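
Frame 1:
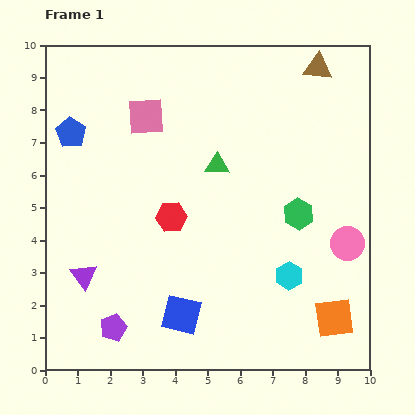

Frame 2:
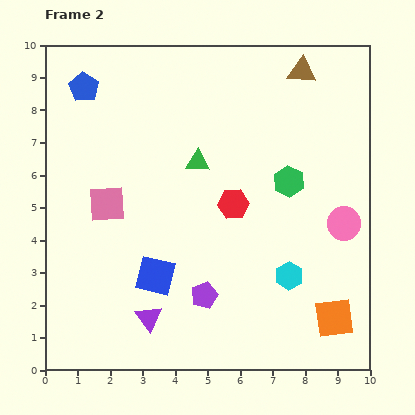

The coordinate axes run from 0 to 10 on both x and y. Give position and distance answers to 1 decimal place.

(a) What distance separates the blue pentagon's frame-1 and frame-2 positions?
1.5

The blue pentagon moved from (0.8, 7.3) to (1.2, 8.7), a distance of √(0.4² + 1.4²) ≈ 1.5.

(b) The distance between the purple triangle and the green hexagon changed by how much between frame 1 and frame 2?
-0.9

Distance in frame 1: 6.9. Distance in frame 2: 6.0.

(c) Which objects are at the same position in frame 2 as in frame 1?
the orange square, the cyan hexagon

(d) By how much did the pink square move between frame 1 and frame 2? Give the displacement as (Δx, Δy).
(-1.2, -2.7)

The pink square was at (3.1, 7.8) in frame 1 and (1.9, 5.1) in frame 2.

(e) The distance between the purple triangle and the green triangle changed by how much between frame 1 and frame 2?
-0.3

Distance in frame 1: 5.3. Distance in frame 2: 5.0.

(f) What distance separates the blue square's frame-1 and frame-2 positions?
1.4

The blue square moved from (4.2, 1.7) to (3.4, 2.9), a distance of √(0.8² + 1.2²) ≈ 1.4.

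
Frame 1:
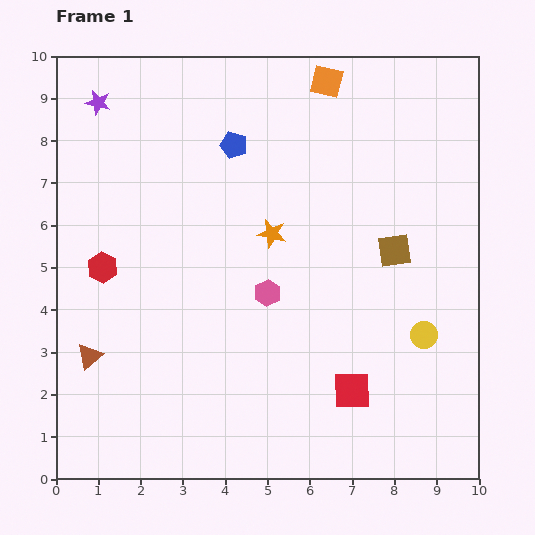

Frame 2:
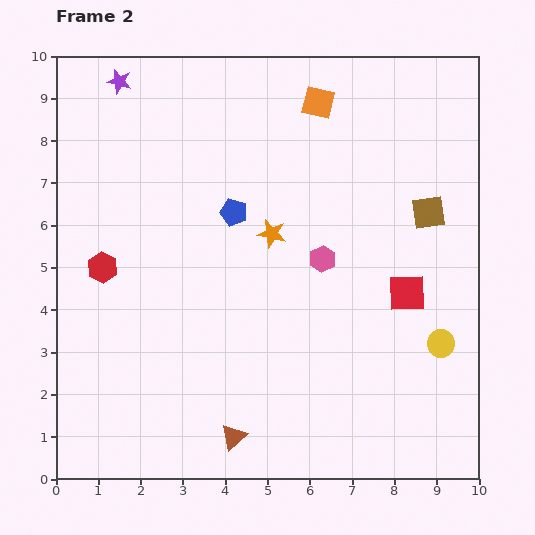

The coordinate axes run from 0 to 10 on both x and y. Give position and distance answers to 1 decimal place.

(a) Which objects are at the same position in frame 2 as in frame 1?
the orange star, the red hexagon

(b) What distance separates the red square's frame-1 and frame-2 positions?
2.6

The red square moved from (7.0, 2.1) to (8.3, 4.4), a distance of √(1.3² + 2.3²) ≈ 2.6.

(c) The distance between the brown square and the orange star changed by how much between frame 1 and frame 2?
+0.8

Distance in frame 1: 2.9. Distance in frame 2: 3.7.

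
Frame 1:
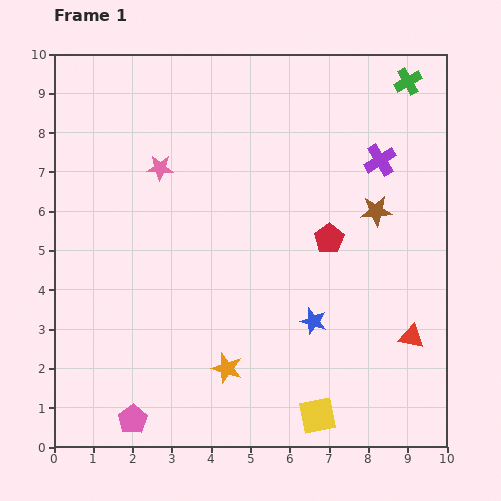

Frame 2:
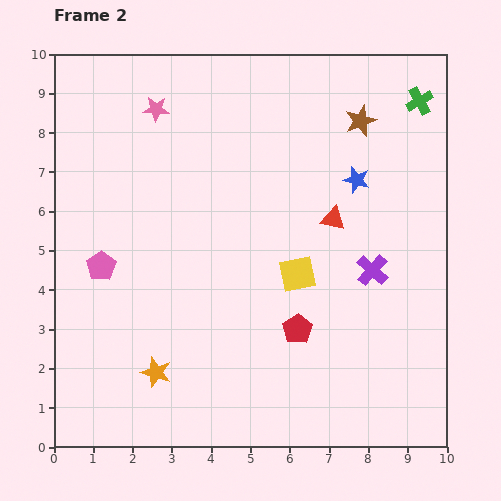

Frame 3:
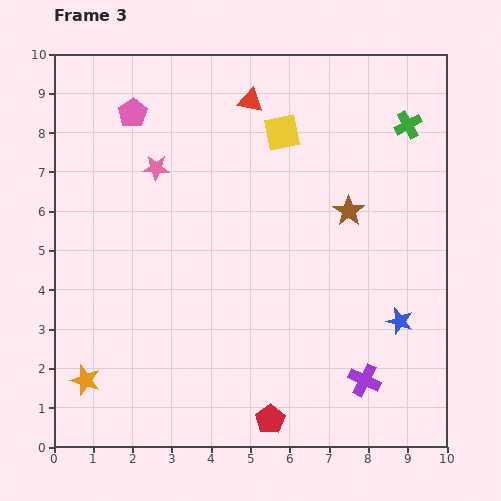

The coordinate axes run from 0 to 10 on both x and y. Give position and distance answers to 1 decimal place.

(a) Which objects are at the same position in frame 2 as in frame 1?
none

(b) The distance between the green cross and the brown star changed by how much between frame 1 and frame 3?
-0.7

Distance in frame 1: 3.4. Distance in frame 3: 2.7.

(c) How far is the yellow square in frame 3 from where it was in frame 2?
3.6

The yellow square moved from (6.2, 4.4) to (5.8, 8.0), a distance of √(0.4² + 3.6²) ≈ 3.6.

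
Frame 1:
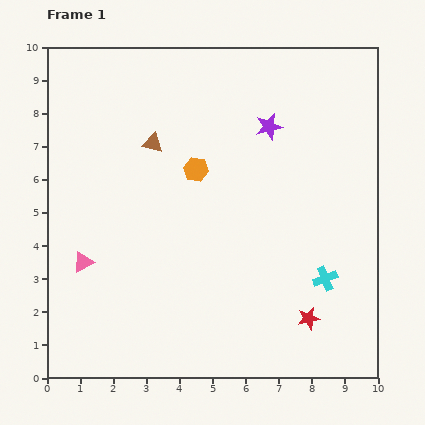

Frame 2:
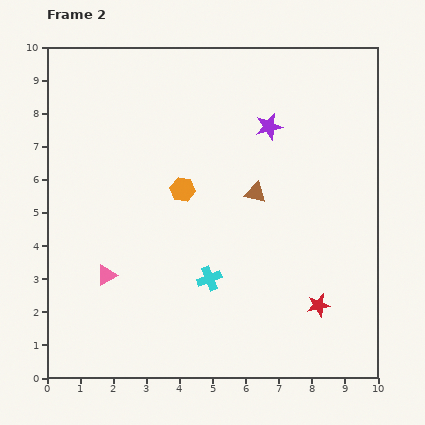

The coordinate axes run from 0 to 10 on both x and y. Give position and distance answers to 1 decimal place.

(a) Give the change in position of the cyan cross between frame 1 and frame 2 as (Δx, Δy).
(-3.5, 0.0)

The cyan cross was at (8.4, 3.0) in frame 1 and (4.9, 3.0) in frame 2.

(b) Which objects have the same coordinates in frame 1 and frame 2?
the purple star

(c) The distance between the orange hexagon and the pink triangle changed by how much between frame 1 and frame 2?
-0.9

Distance in frame 1: 4.4. Distance in frame 2: 3.5.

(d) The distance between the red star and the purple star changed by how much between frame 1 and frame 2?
-0.3

Distance in frame 1: 5.9. Distance in frame 2: 5.6.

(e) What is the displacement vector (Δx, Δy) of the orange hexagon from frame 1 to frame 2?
(-0.4, -0.6)

The orange hexagon was at (4.5, 6.3) in frame 1 and (4.1, 5.7) in frame 2.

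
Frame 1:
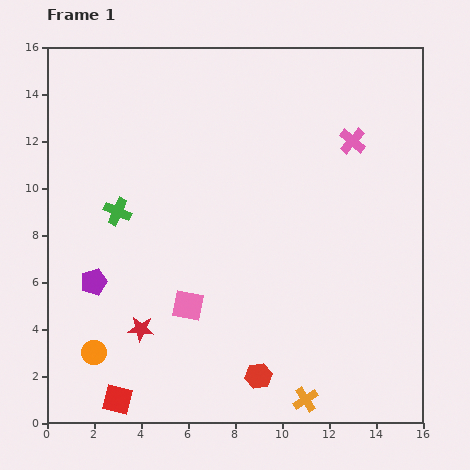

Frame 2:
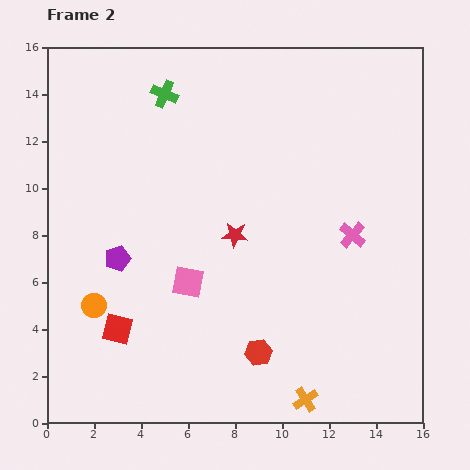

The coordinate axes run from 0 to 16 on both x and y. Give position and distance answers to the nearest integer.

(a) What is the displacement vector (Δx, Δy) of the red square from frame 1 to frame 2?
(0, 3)

The red square was at (3, 1) in frame 1 and (3, 4) in frame 2.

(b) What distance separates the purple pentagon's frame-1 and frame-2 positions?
1

The purple pentagon moved from (2, 6) to (3, 7), a distance of √(1² + 1²) ≈ 1.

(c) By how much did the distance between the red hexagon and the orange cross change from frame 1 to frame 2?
+1

Distance in frame 1: 2. Distance in frame 2: 3.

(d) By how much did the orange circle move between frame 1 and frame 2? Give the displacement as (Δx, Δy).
(0, 2)

The orange circle was at (2, 3) in frame 1 and (2, 5) in frame 2.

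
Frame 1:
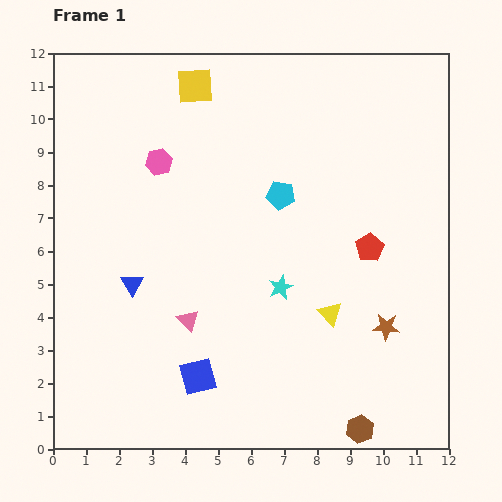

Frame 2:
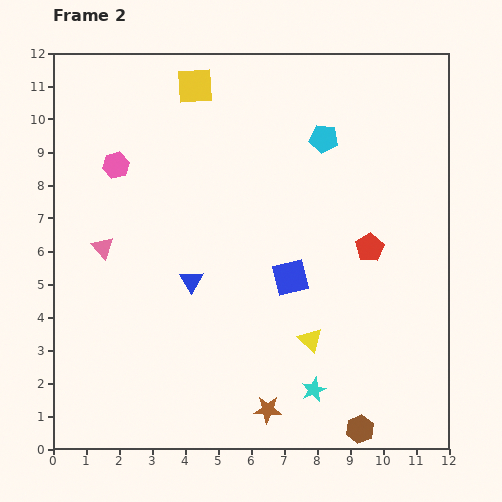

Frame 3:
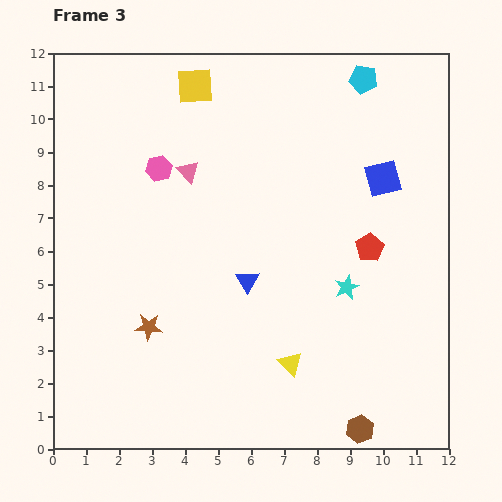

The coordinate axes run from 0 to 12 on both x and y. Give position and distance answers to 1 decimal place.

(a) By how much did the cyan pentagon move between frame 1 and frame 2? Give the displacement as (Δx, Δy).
(1.3, 1.7)

The cyan pentagon was at (6.9, 7.7) in frame 1 and (8.2, 9.4) in frame 2.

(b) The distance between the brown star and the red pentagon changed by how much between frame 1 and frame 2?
+3.3

Distance in frame 1: 2.5. Distance in frame 2: 5.8.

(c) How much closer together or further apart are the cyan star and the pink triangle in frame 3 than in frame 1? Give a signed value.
+2.9

Distance in frame 1: 3.0. Distance in frame 3: 5.9.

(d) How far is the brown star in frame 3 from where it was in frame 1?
7.2

The brown star moved from (10.1, 3.7) to (2.9, 3.7), a distance of √(7.2² + 0.0²) ≈ 7.2.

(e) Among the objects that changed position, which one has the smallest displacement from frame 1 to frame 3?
the pink hexagon

(moved 0.2)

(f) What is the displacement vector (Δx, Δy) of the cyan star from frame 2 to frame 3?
(1.0, 3.1)

The cyan star was at (7.9, 1.8) in frame 2 and (8.9, 4.9) in frame 3.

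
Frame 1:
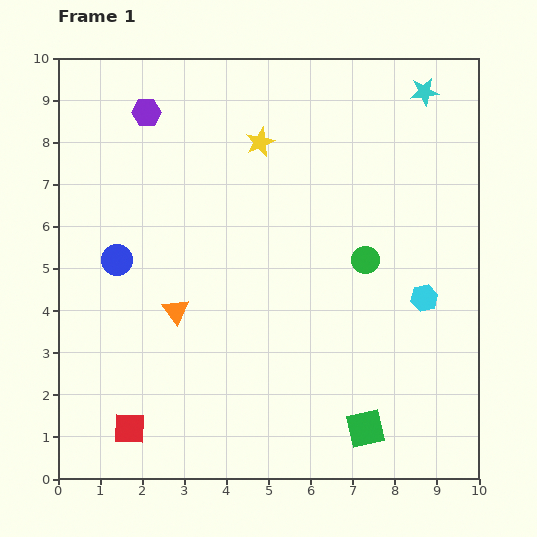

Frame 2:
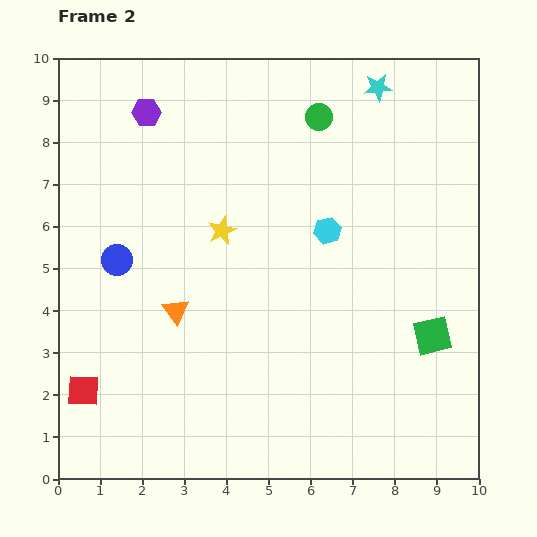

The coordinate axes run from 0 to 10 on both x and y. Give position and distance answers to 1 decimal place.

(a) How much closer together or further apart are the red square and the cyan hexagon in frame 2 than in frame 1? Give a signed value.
-0.8

Distance in frame 1: 7.7. Distance in frame 2: 6.9.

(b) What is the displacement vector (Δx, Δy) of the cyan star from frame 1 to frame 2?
(-1.1, 0.1)

The cyan star was at (8.7, 9.2) in frame 1 and (7.6, 9.3) in frame 2.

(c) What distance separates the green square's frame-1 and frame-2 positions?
2.7

The green square moved from (7.3, 1.2) to (8.9, 3.4), a distance of √(1.6² + 2.2²) ≈ 2.7.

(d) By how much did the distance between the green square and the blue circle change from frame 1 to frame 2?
+0.6

Distance in frame 1: 7.1. Distance in frame 2: 7.7.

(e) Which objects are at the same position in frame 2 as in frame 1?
the blue circle, the orange triangle, the purple hexagon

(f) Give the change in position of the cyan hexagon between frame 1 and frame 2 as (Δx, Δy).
(-2.3, 1.6)

The cyan hexagon was at (8.7, 4.3) in frame 1 and (6.4, 5.9) in frame 2.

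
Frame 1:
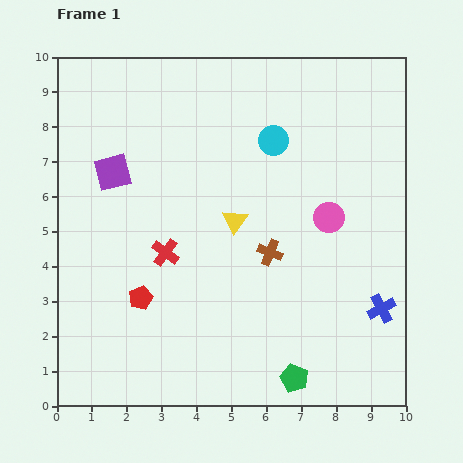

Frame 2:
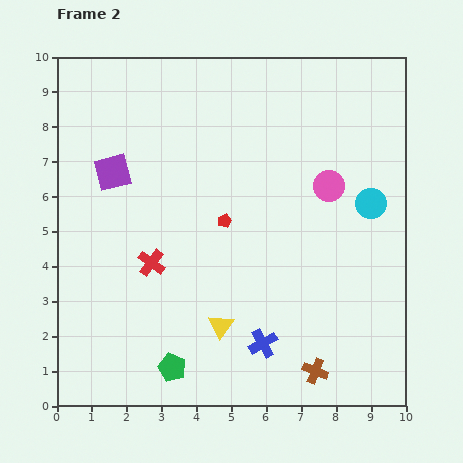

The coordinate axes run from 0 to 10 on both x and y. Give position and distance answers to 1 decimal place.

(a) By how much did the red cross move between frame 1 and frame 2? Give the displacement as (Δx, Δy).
(-0.4, -0.3)

The red cross was at (3.1, 4.4) in frame 1 and (2.7, 4.1) in frame 2.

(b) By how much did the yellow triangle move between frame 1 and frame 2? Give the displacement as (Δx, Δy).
(-0.4, -3.0)

The yellow triangle was at (5.1, 5.3) in frame 1 and (4.7, 2.3) in frame 2.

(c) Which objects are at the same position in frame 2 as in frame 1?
the purple square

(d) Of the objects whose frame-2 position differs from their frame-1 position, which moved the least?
the red cross

(moved 0.5)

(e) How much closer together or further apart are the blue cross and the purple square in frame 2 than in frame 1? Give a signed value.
-2.1

Distance in frame 1: 8.6. Distance in frame 2: 6.5.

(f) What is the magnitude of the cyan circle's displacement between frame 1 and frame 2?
3.3

The cyan circle moved from (6.2, 7.6) to (9.0, 5.8), a distance of √(2.8² + 1.8²) ≈ 3.3.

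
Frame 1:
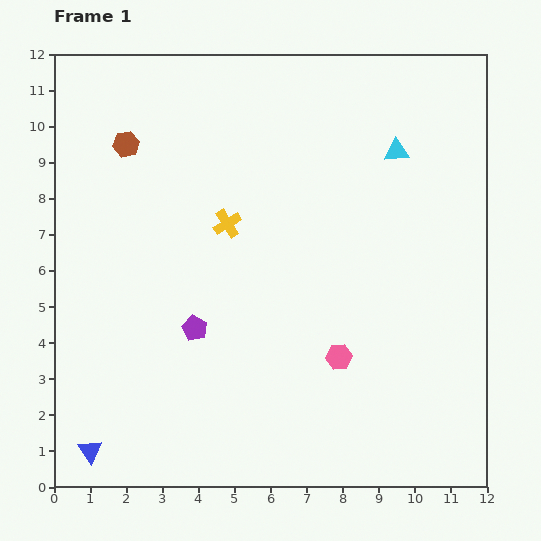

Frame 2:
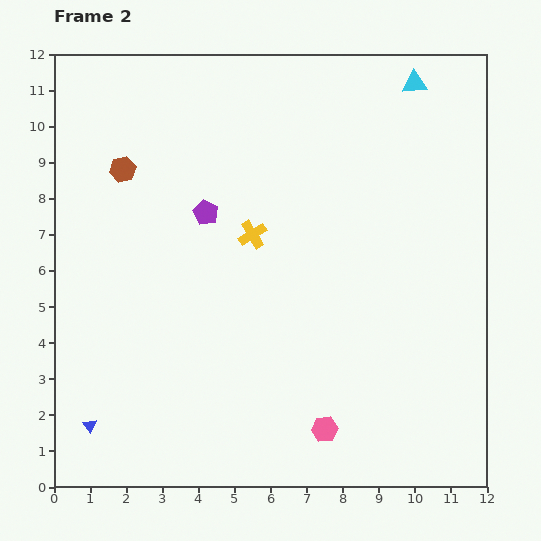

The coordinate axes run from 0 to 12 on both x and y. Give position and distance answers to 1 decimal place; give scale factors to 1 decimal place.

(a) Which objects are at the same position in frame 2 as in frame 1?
none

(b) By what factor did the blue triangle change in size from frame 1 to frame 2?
0.6×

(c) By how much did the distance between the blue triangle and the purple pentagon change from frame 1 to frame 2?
+2.2

Distance in frame 1: 4.5. Distance in frame 2: 6.7.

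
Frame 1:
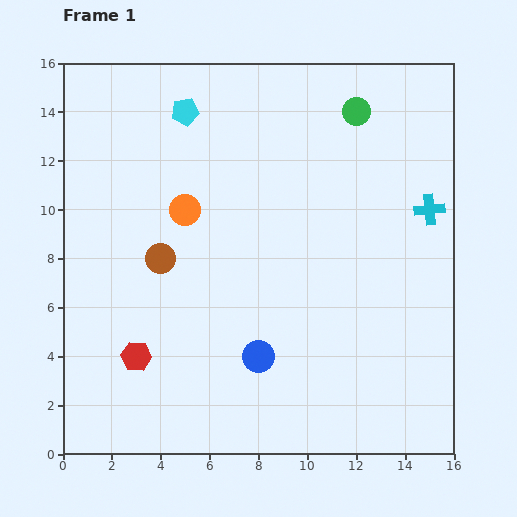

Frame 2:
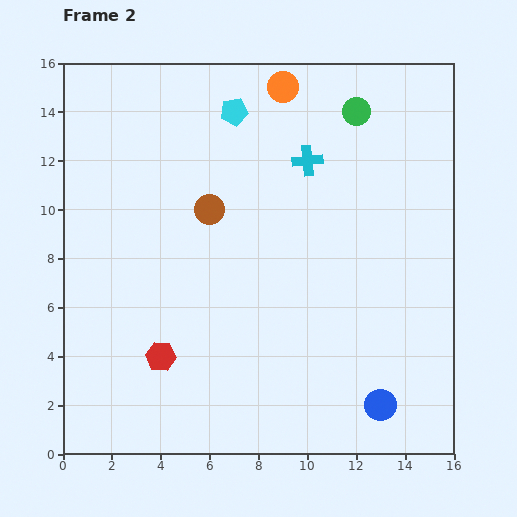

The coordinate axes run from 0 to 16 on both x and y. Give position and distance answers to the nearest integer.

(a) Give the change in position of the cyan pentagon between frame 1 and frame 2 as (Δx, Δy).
(2, 0)

The cyan pentagon was at (5, 14) in frame 1 and (7, 14) in frame 2.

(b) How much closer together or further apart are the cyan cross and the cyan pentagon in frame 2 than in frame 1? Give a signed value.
-7

Distance in frame 1: 11. Distance in frame 2: 4.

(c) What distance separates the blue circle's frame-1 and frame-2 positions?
5

The blue circle moved from (8, 4) to (13, 2), a distance of √(5² + 2²) ≈ 5.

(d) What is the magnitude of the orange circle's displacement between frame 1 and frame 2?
6

The orange circle moved from (5, 10) to (9, 15), a distance of √(4² + 5²) ≈ 6.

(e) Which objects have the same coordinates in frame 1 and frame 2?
the green circle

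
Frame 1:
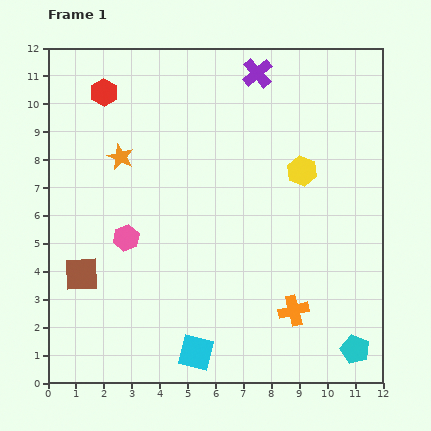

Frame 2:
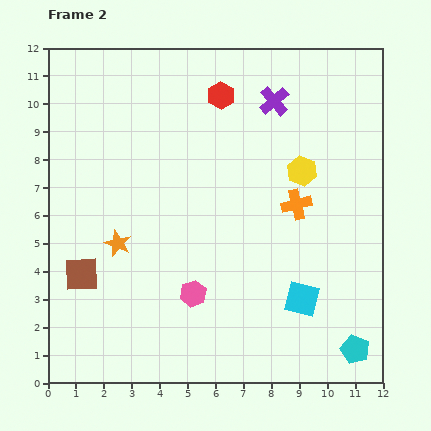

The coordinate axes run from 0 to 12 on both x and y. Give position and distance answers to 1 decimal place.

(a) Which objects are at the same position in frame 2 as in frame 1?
the cyan pentagon, the brown square, the yellow hexagon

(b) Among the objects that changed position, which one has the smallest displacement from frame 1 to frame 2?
the purple cross

(moved 1.2)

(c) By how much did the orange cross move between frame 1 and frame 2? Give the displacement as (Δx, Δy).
(0.1, 3.8)

The orange cross was at (8.8, 2.6) in frame 1 and (8.9, 6.4) in frame 2.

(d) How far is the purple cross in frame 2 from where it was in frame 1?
1.2

The purple cross moved from (7.5, 11.1) to (8.1, 10.1), a distance of √(0.6² + 1.0²) ≈ 1.2.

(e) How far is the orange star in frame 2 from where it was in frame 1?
3.1

The orange star moved from (2.6, 8.1) to (2.5, 5.0), a distance of √(0.1² + 3.1²) ≈ 3.1.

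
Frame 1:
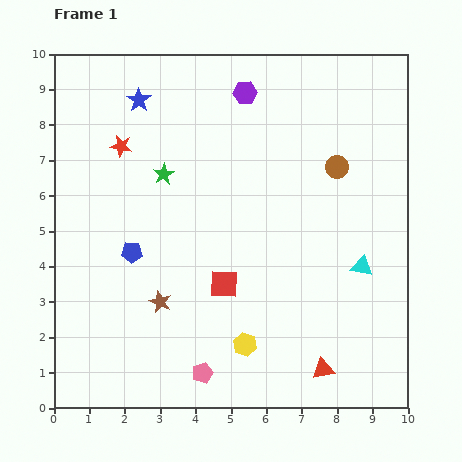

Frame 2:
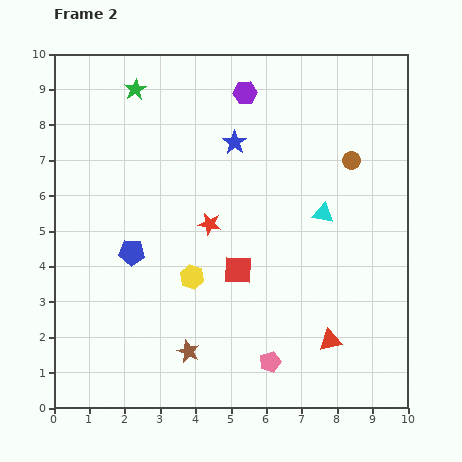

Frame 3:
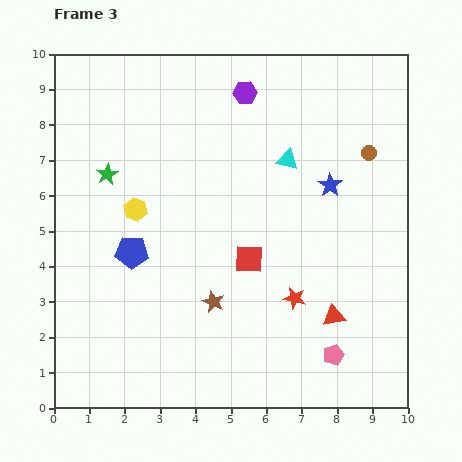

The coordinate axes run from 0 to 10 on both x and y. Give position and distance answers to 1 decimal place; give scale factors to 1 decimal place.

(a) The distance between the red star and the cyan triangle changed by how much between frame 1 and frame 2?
-4.4

Distance in frame 1: 7.6. Distance in frame 2: 3.2.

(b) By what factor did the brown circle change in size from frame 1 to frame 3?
0.6×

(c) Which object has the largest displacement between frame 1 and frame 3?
the red star

(moved 6.5; next 5.9)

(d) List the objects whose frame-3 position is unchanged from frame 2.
the purple hexagon, the blue pentagon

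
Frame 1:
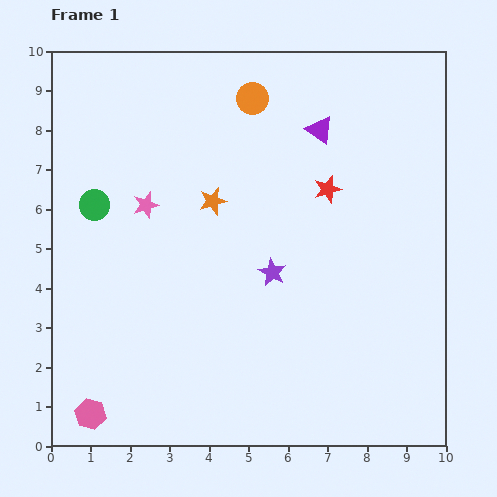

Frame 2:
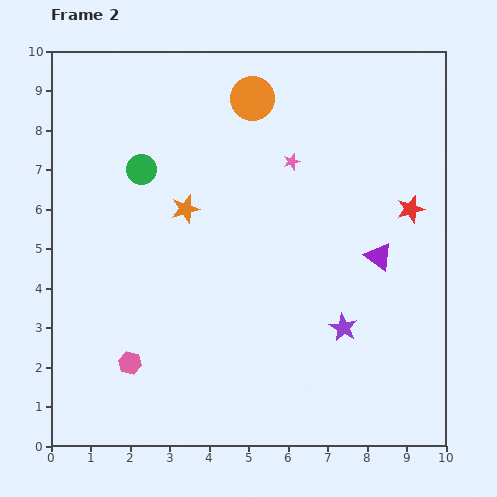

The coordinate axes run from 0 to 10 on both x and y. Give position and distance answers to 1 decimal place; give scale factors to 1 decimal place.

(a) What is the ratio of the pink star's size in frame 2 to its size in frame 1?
0.6×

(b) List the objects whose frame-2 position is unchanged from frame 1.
the orange circle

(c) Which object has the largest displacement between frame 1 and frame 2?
the pink star

(moved 3.9; next 3.5)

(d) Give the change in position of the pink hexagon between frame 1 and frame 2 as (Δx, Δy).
(1.0, 1.3)

The pink hexagon was at (1.0, 0.8) in frame 1 and (2.0, 2.1) in frame 2.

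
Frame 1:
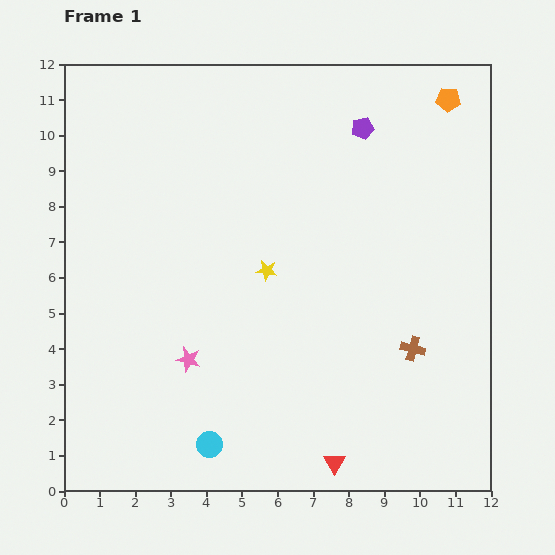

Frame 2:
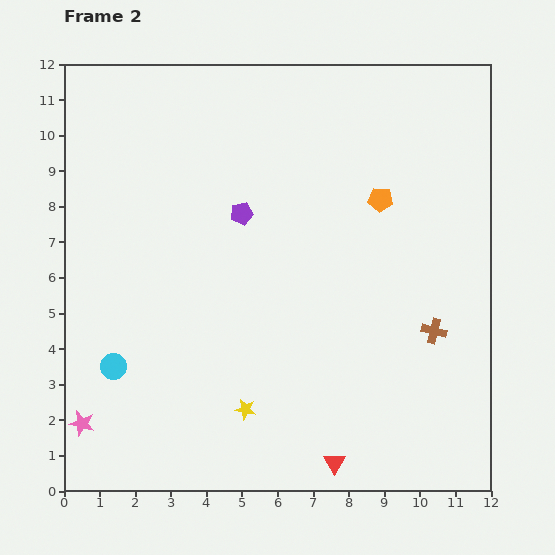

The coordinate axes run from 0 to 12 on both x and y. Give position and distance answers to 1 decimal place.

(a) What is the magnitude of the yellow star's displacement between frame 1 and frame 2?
3.9

The yellow star moved from (5.7, 6.2) to (5.1, 2.3), a distance of √(0.6² + 3.9²) ≈ 3.9.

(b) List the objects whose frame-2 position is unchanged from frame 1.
the red triangle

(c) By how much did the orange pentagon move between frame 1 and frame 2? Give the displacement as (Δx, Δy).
(-1.9, -2.8)

The orange pentagon was at (10.8, 11.0) in frame 1 and (8.9, 8.2) in frame 2.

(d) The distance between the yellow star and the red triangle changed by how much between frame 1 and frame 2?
-2.8

Distance in frame 1: 5.7. Distance in frame 2: 2.9.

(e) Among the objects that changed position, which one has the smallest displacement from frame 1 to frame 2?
the brown cross

(moved 0.8)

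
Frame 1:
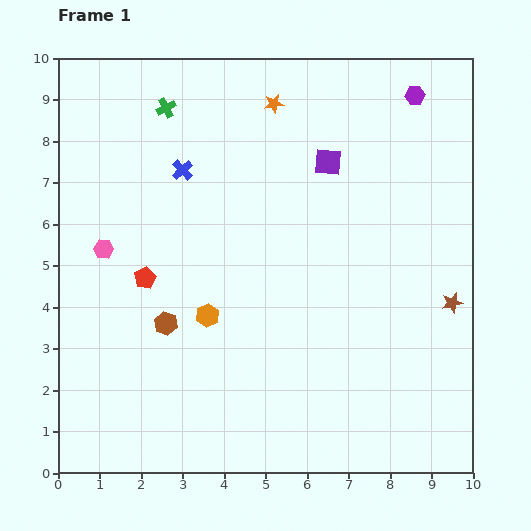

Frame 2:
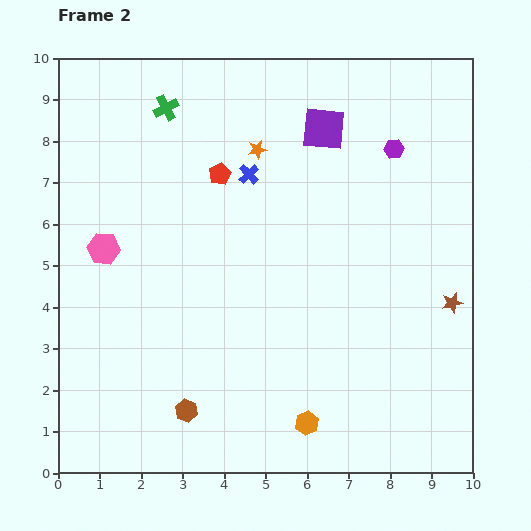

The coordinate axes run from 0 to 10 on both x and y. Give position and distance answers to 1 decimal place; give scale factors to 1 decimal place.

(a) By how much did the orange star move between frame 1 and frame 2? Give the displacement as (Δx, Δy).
(-0.4, -1.1)

The orange star was at (5.2, 8.9) in frame 1 and (4.8, 7.8) in frame 2.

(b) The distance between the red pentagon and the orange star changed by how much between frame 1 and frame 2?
-4.1

Distance in frame 1: 5.2. Distance in frame 2: 1.1.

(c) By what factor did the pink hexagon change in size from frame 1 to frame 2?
1.6×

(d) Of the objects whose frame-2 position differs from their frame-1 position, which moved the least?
the purple square

(moved 0.8)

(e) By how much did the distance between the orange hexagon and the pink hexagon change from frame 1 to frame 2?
+3.5

Distance in frame 1: 3.0. Distance in frame 2: 6.5.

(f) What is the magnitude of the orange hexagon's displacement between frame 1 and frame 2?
3.5

The orange hexagon moved from (3.6, 3.8) to (6.0, 1.2), a distance of √(2.4² + 2.6²) ≈ 3.5.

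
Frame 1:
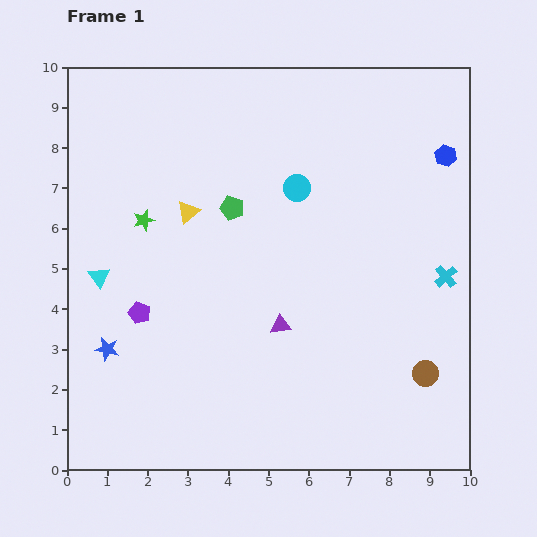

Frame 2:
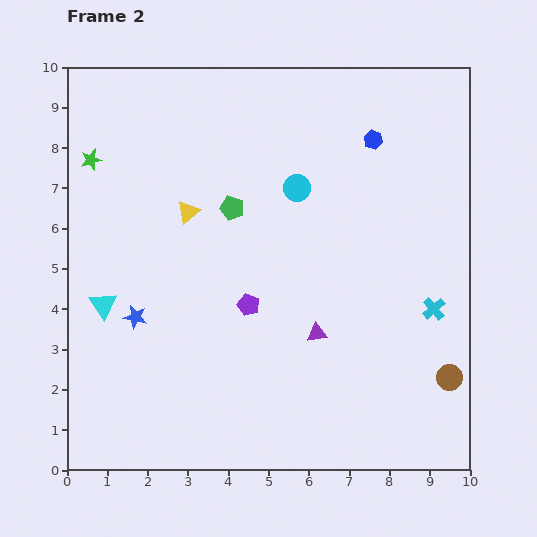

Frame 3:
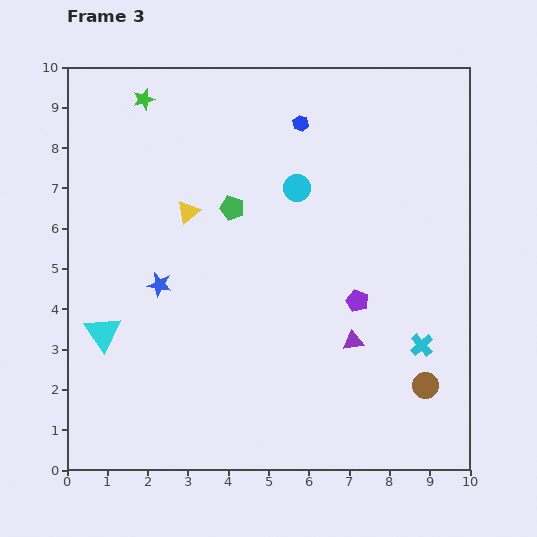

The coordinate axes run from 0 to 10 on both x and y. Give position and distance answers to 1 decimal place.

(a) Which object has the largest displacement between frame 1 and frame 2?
the purple pentagon

(moved 2.7; next 2.0)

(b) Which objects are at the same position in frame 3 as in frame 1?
the green pentagon, the cyan circle, the yellow triangle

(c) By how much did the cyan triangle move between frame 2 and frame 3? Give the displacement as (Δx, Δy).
(0.0, -0.7)

The cyan triangle was at (0.9, 4.1) in frame 2 and (0.9, 3.4) in frame 3.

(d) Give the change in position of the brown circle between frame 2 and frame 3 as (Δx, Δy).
(-0.6, -0.2)

The brown circle was at (9.5, 2.3) in frame 2 and (8.9, 2.1) in frame 3.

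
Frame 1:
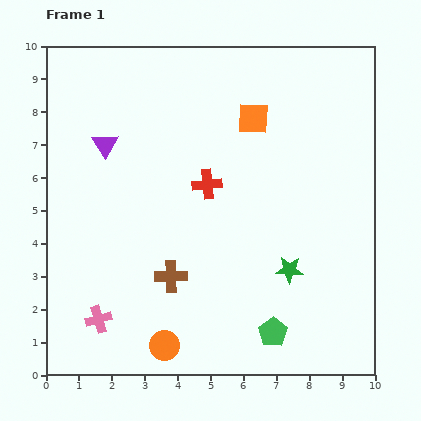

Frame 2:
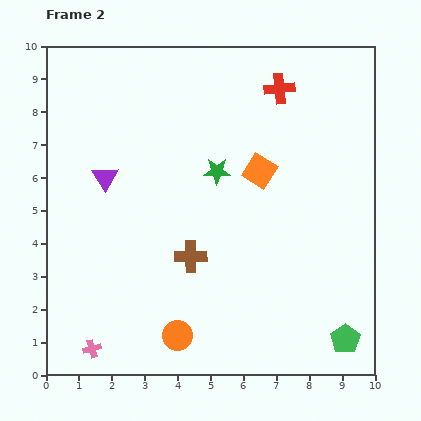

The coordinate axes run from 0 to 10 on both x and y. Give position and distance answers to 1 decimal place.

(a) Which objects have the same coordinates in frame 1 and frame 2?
none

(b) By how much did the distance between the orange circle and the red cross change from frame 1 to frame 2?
+3.0

Distance in frame 1: 5.1. Distance in frame 2: 8.1.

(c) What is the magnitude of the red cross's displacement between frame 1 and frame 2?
3.6

The red cross moved from (4.9, 5.8) to (7.1, 8.7), a distance of √(2.2² + 2.9²) ≈ 3.6.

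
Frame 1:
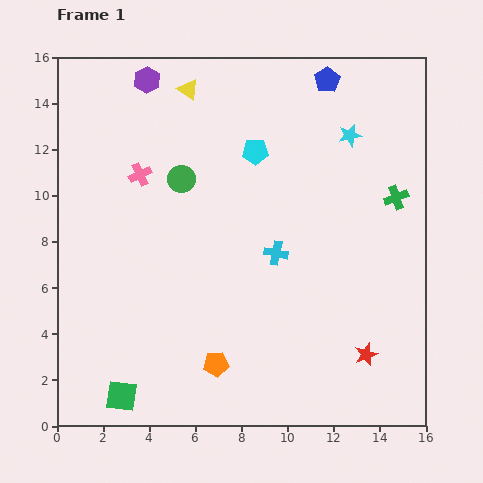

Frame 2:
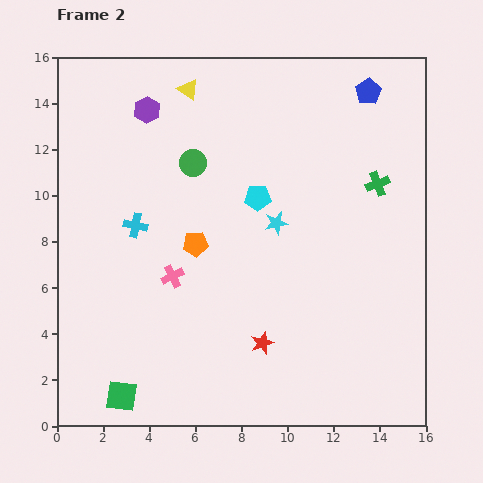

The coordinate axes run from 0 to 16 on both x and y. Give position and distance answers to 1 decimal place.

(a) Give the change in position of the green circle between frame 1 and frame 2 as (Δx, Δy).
(0.5, 0.7)

The green circle was at (5.4, 10.7) in frame 1 and (5.9, 11.4) in frame 2.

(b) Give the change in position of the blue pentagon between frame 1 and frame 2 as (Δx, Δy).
(1.8, -0.5)

The blue pentagon was at (11.7, 15.0) in frame 1 and (13.5, 14.5) in frame 2.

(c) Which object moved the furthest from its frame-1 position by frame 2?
the cyan cross

(moved 6.2; next 5.3)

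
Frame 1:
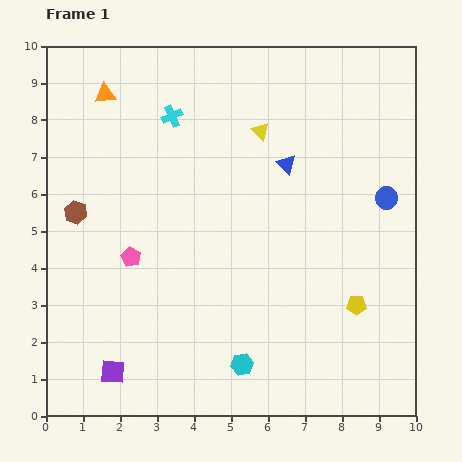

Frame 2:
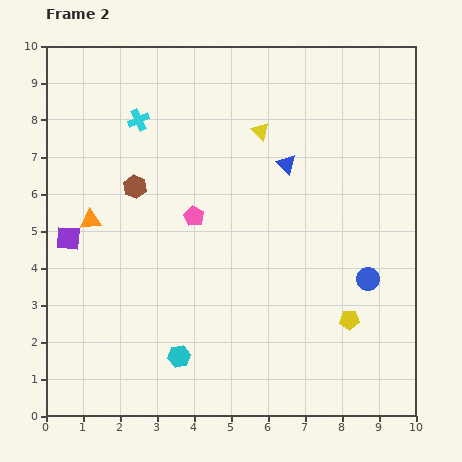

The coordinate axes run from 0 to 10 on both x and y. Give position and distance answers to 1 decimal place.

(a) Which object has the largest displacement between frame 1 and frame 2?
the purple square

(moved 3.8; next 3.4)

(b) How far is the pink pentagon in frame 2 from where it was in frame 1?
2.0

The pink pentagon moved from (2.3, 4.3) to (4.0, 5.4), a distance of √(1.7² + 1.1²) ≈ 2.0.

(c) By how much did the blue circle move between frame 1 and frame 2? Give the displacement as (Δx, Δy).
(-0.5, -2.2)

The blue circle was at (9.2, 5.9) in frame 1 and (8.7, 3.7) in frame 2.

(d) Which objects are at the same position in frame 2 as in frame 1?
the yellow triangle, the blue triangle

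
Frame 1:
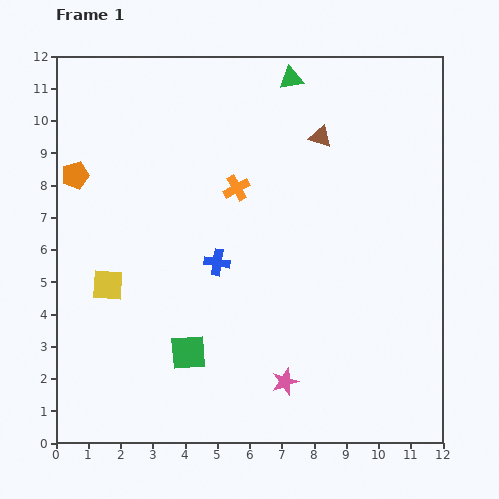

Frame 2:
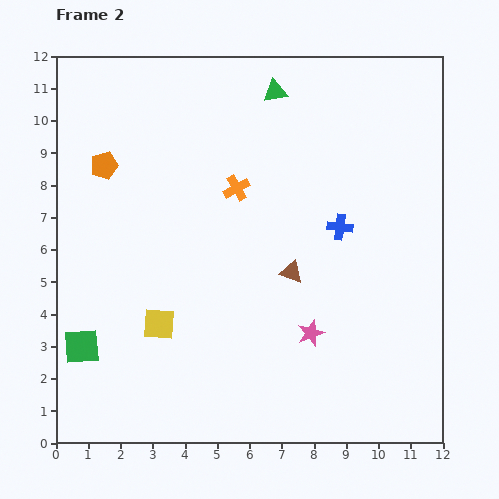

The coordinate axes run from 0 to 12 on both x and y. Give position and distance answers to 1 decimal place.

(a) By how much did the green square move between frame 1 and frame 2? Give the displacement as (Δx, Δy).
(-3.3, 0.2)

The green square was at (4.1, 2.8) in frame 1 and (0.8, 3.0) in frame 2.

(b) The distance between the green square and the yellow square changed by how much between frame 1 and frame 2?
-0.8

Distance in frame 1: 3.3. Distance in frame 2: 2.5.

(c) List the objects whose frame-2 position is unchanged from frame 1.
the orange cross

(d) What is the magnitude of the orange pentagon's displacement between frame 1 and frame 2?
0.9

The orange pentagon moved from (0.6, 8.3) to (1.5, 8.6), a distance of √(0.9² + 0.3²) ≈ 0.9.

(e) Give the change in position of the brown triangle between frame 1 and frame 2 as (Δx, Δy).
(-0.9, -4.2)

The brown triangle was at (8.2, 9.5) in frame 1 and (7.3, 5.3) in frame 2.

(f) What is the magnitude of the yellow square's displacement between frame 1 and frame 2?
2.0

The yellow square moved from (1.6, 4.9) to (3.2, 3.7), a distance of √(1.6² + 1.2²) ≈ 2.0.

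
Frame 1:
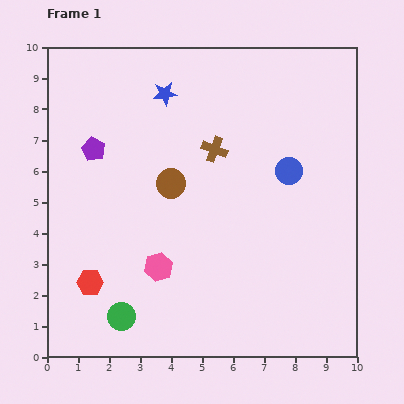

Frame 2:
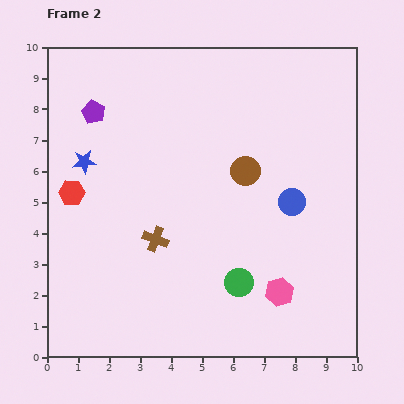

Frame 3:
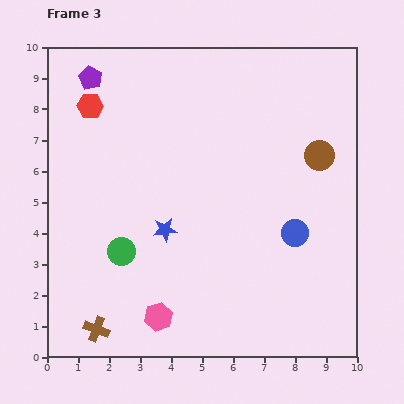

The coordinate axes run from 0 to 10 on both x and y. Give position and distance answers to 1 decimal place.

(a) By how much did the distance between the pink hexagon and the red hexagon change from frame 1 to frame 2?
+5.1

Distance in frame 1: 2.3. Distance in frame 2: 7.4.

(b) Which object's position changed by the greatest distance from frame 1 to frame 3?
the brown cross

(moved 6.9; next 5.7)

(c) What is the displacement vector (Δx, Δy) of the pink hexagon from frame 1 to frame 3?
(0.0, -1.6)

The pink hexagon was at (3.6, 2.9) in frame 1 and (3.6, 1.3) in frame 3.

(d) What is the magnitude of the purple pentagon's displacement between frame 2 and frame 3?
1.1

The purple pentagon moved from (1.5, 7.9) to (1.4, 9.0), a distance of √(0.1² + 1.1²) ≈ 1.1.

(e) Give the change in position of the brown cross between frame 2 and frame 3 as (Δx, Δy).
(-1.9, -2.9)

The brown cross was at (3.5, 3.8) in frame 2 and (1.6, 0.9) in frame 3.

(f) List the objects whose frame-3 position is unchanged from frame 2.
none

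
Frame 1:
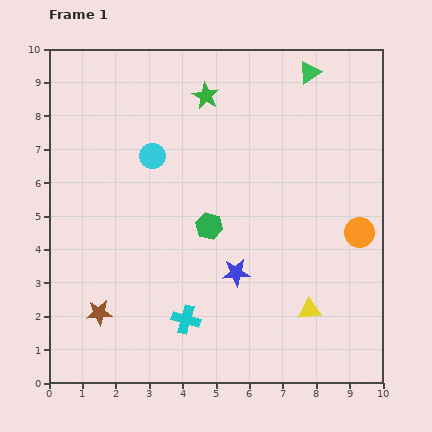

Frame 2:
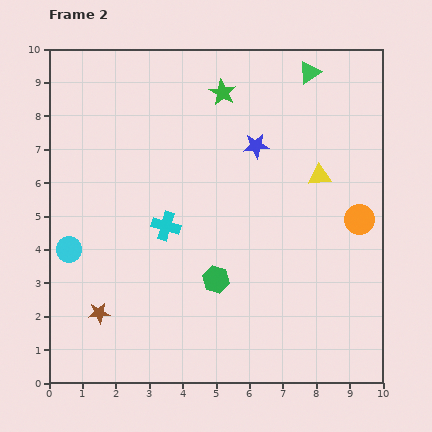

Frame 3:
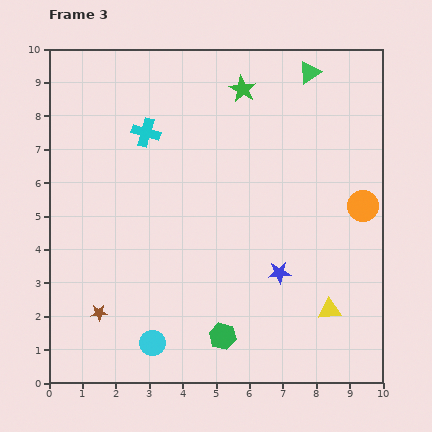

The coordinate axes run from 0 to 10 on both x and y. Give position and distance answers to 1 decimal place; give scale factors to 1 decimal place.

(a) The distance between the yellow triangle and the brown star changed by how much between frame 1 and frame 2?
+1.5

Distance in frame 1: 6.3. Distance in frame 2: 7.8.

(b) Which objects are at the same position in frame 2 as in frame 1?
the brown star, the green triangle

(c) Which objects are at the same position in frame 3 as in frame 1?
the brown star, the green triangle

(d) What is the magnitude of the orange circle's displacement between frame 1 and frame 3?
0.8

The orange circle moved from (9.3, 4.5) to (9.4, 5.3), a distance of √(0.1² + 0.8²) ≈ 0.8.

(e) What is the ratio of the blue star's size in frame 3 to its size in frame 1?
0.8×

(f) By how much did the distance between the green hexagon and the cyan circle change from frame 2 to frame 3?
-2.4

Distance in frame 2: 4.5. Distance in frame 3: 2.1.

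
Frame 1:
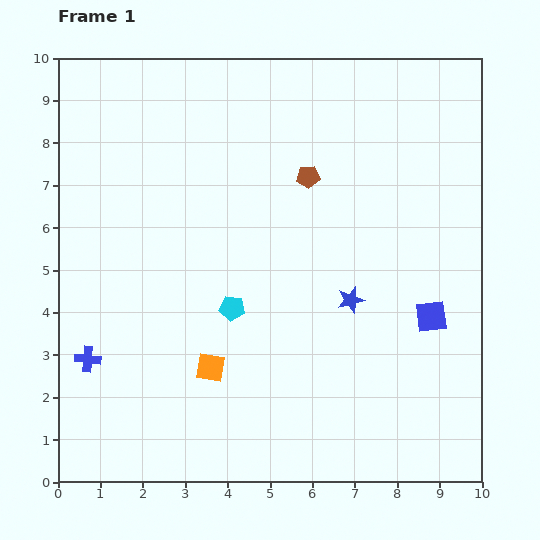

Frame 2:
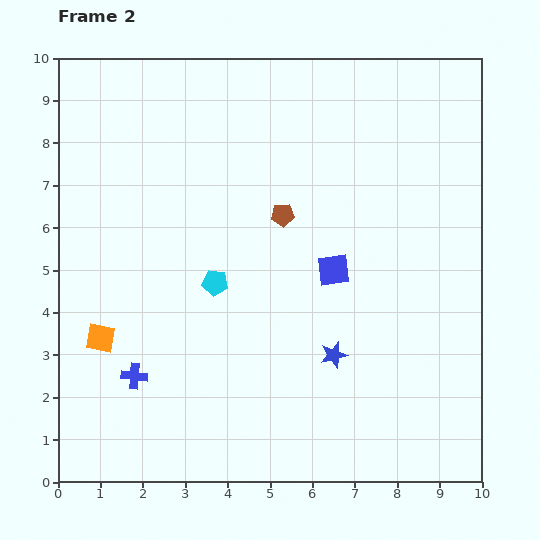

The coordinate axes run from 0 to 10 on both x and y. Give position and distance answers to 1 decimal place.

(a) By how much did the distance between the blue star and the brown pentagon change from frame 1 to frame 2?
+0.4

Distance in frame 1: 3.1. Distance in frame 2: 3.5.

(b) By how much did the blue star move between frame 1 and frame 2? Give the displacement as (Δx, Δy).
(-0.4, -1.3)

The blue star was at (6.9, 4.3) in frame 1 and (6.5, 3.0) in frame 2.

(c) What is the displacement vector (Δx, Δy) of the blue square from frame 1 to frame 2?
(-2.3, 1.1)

The blue square was at (8.8, 3.9) in frame 1 and (6.5, 5.0) in frame 2.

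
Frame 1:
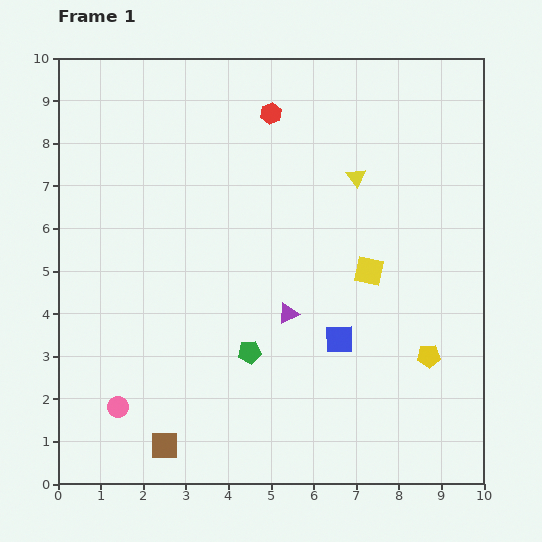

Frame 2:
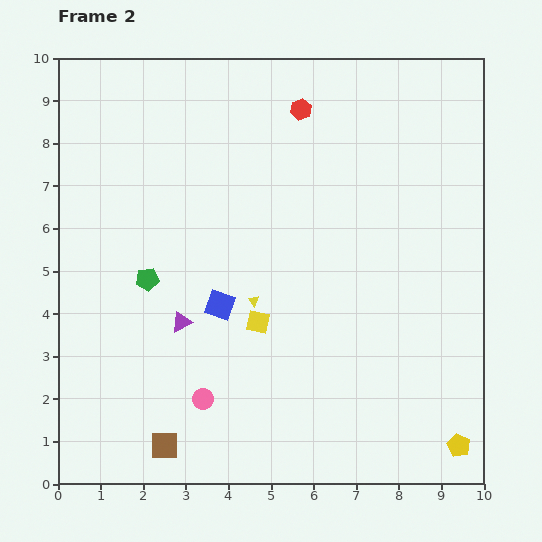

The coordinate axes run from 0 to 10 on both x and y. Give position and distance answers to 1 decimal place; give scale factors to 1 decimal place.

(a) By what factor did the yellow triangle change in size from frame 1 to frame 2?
0.6×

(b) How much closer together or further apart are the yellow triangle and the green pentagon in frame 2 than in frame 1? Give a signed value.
-2.3

Distance in frame 1: 4.8. Distance in frame 2: 2.5.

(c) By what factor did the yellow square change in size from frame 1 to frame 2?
0.8×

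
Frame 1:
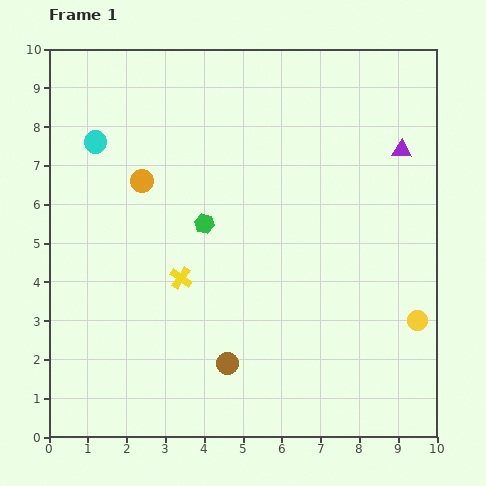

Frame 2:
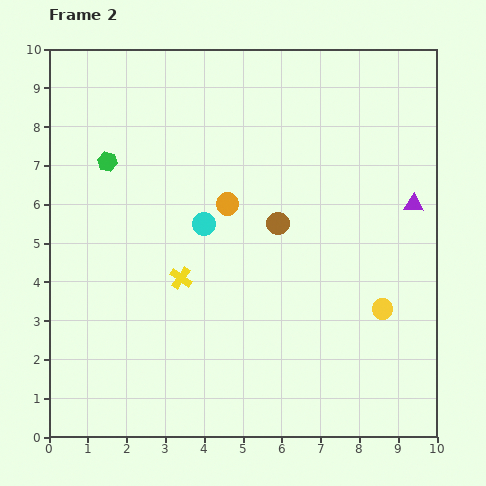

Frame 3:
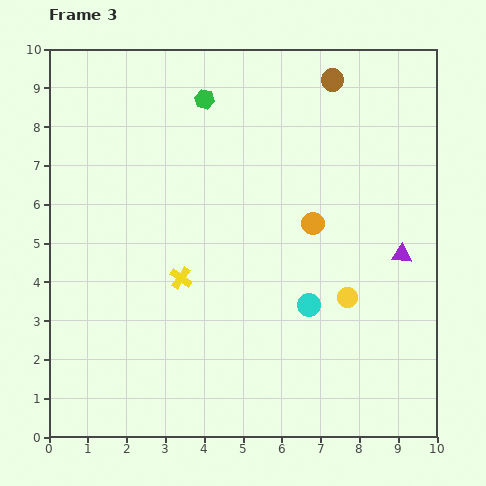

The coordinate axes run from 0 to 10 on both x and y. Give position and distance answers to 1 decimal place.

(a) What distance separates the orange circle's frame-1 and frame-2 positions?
2.3

The orange circle moved from (2.4, 6.6) to (4.6, 6.0), a distance of √(2.2² + 0.6²) ≈ 2.3.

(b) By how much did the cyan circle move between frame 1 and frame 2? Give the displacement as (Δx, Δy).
(2.8, -2.1)

The cyan circle was at (1.2, 7.6) in frame 1 and (4.0, 5.5) in frame 2.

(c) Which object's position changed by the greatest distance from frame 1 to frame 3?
the brown circle

(moved 7.8; next 6.9)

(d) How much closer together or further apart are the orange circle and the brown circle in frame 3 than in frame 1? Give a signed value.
-1.5

Distance in frame 1: 5.2. Distance in frame 3: 3.7.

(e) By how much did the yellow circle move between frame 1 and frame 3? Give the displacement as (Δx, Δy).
(-1.8, 0.6)

The yellow circle was at (9.5, 3.0) in frame 1 and (7.7, 3.6) in frame 3.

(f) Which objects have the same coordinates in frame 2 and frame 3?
the yellow cross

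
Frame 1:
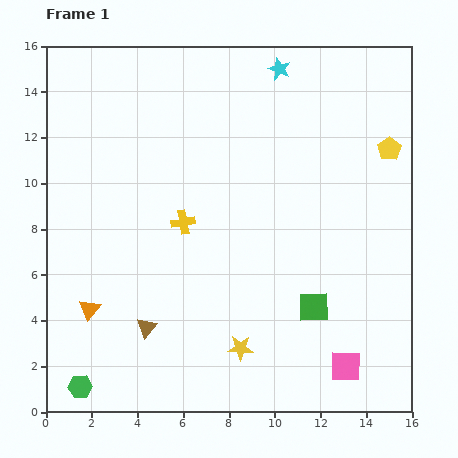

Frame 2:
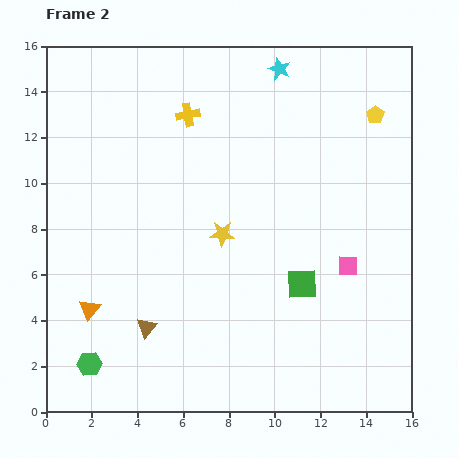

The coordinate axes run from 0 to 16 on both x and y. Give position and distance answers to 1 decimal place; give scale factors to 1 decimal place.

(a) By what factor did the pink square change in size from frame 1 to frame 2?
0.6×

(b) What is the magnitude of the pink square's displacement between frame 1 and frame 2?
4.4

The pink square moved from (13.1, 2.0) to (13.2, 6.4), a distance of √(0.1² + 4.4²) ≈ 4.4.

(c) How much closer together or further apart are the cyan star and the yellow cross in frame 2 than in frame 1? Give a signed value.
-3.4

Distance in frame 1: 7.9. Distance in frame 2: 4.5.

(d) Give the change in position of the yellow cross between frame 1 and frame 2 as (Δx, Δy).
(0.2, 4.7)

The yellow cross was at (6.0, 8.3) in frame 1 and (6.2, 13.0) in frame 2.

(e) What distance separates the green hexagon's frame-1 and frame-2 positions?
1.1

The green hexagon moved from (1.5, 1.1) to (1.9, 2.1), a distance of √(0.4² + 1.0²) ≈ 1.1.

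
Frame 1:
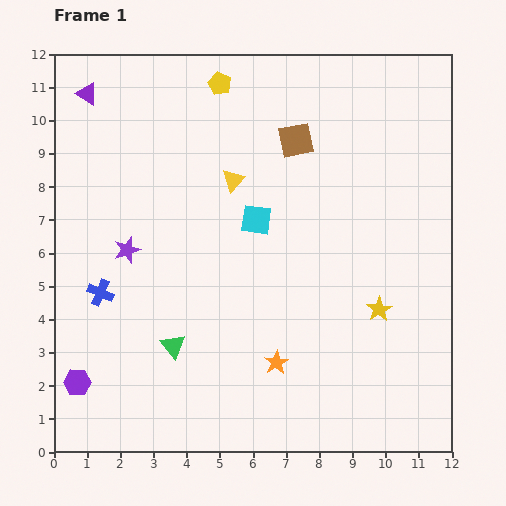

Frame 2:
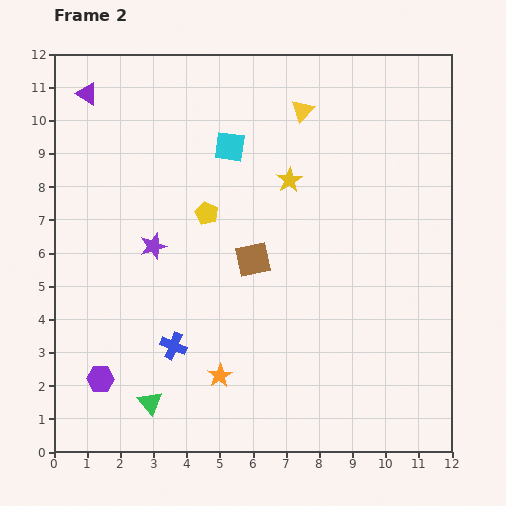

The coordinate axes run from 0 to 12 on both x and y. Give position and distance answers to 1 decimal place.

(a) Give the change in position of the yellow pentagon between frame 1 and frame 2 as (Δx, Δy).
(-0.4, -3.9)

The yellow pentagon was at (5.0, 11.1) in frame 1 and (4.6, 7.2) in frame 2.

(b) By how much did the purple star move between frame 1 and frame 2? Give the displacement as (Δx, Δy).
(0.8, 0.1)

The purple star was at (2.2, 6.1) in frame 1 and (3.0, 6.2) in frame 2.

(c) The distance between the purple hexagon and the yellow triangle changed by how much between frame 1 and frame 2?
+2.4

Distance in frame 1: 7.7. Distance in frame 2: 10.1.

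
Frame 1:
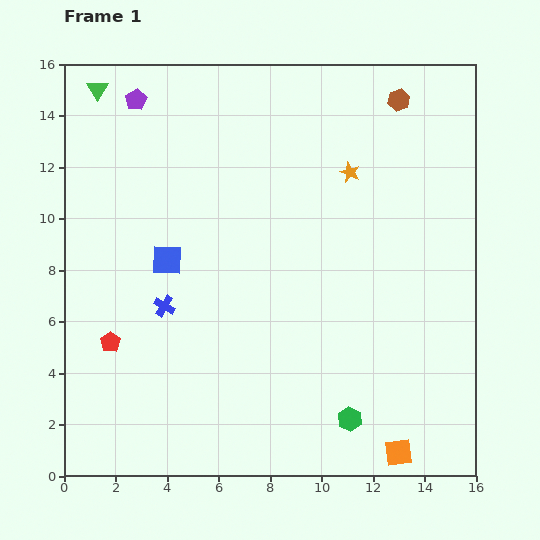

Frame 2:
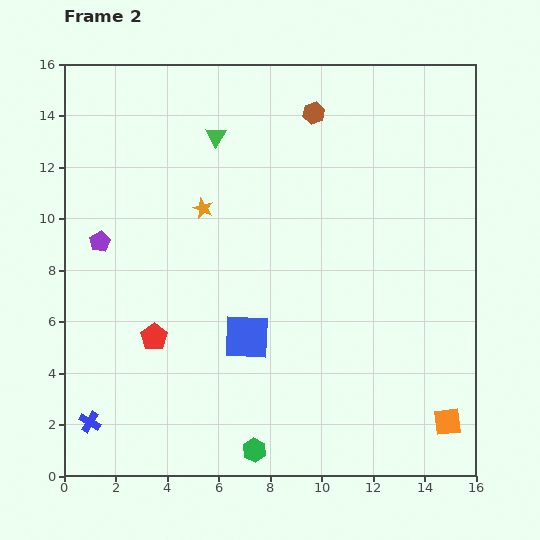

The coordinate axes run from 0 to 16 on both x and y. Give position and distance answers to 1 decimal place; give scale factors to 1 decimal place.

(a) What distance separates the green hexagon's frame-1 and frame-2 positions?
3.9

The green hexagon moved from (11.1, 2.2) to (7.4, 1.0), a distance of √(3.7² + 1.2²) ≈ 3.9.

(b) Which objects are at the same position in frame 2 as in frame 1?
none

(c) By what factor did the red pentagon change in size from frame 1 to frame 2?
1.3×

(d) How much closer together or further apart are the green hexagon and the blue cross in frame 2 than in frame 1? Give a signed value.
-1.9

Distance in frame 1: 8.4. Distance in frame 2: 6.5.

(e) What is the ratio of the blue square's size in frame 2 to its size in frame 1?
1.5×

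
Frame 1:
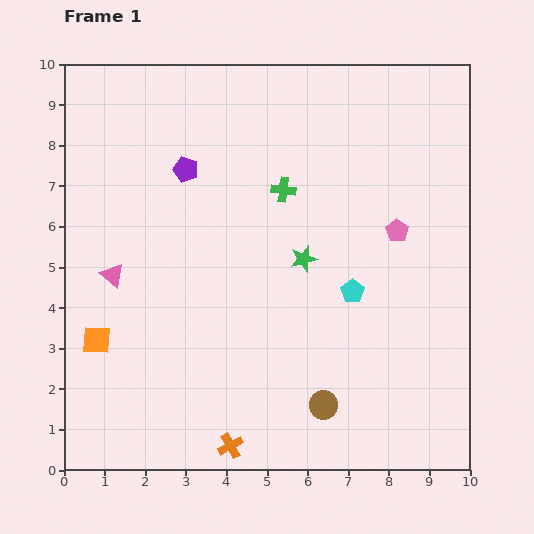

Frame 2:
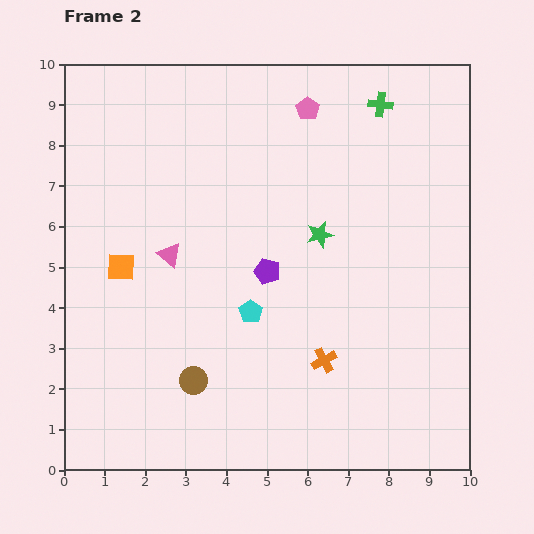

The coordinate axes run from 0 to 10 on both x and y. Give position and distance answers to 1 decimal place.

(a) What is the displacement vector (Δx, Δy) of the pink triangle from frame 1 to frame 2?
(1.4, 0.5)

The pink triangle was at (1.2, 4.8) in frame 1 and (2.6, 5.3) in frame 2.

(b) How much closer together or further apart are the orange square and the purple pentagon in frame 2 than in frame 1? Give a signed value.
-1.1

Distance in frame 1: 4.7. Distance in frame 2: 3.6.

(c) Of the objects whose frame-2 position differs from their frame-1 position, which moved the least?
the green star

(moved 0.7)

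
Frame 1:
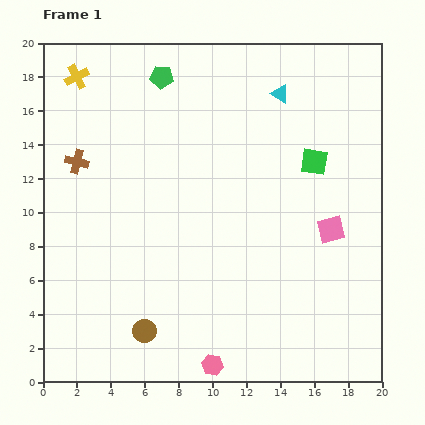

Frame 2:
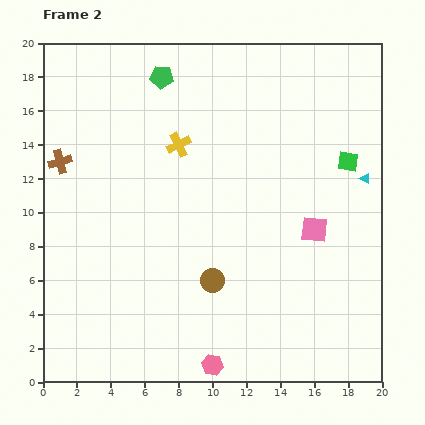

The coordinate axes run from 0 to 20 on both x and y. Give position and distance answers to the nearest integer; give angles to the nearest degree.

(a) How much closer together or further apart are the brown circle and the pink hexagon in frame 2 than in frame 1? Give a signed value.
+1

Distance in frame 1: 4. Distance in frame 2: 5.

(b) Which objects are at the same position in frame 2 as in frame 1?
the green pentagon, the pink hexagon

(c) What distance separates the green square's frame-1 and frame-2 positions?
2

The green square moved from (16, 13) to (18, 13), a distance of √(2² + 0²) ≈ 2.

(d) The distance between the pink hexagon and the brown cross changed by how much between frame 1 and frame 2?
+1

Distance in frame 1: 14. Distance in frame 2: 15.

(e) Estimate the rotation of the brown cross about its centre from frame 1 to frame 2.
29° counter-clockwise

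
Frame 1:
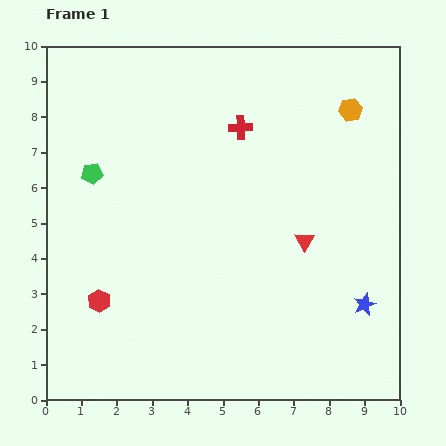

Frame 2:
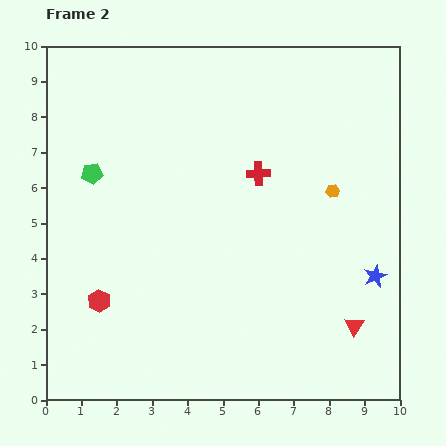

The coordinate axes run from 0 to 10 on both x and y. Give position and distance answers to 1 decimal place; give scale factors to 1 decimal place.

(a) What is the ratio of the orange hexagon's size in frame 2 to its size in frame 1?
0.6×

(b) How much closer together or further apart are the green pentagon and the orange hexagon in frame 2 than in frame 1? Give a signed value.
-0.7

Distance in frame 1: 7.5. Distance in frame 2: 6.8.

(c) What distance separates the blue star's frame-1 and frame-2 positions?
0.9

The blue star moved from (9.0, 2.7) to (9.3, 3.5), a distance of √(0.3² + 0.8²) ≈ 0.9.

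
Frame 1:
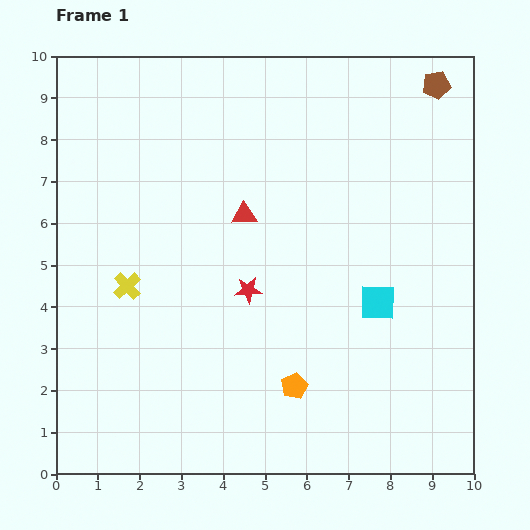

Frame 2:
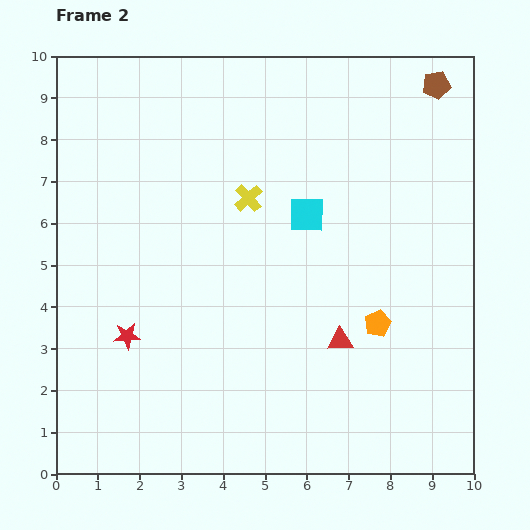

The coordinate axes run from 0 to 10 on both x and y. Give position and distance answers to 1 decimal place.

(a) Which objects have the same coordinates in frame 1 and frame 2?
the brown pentagon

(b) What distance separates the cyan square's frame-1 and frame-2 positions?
2.7

The cyan square moved from (7.7, 4.1) to (6.0, 6.2), a distance of √(1.7² + 2.1²) ≈ 2.7.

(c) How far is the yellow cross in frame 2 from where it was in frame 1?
3.6

The yellow cross moved from (1.7, 4.5) to (4.6, 6.6), a distance of √(2.9² + 2.1²) ≈ 3.6.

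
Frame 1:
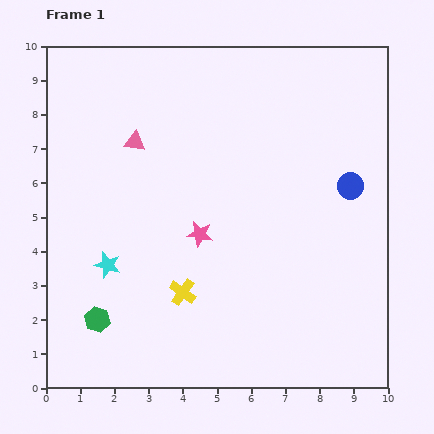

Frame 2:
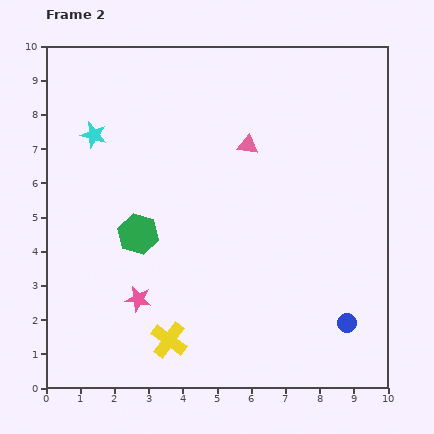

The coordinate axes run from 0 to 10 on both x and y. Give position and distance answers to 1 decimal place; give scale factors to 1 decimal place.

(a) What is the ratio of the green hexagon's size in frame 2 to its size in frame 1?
1.6×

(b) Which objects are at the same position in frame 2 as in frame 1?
none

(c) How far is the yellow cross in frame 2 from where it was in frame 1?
1.5

The yellow cross moved from (4.0, 2.8) to (3.6, 1.4), a distance of √(0.4² + 1.4²) ≈ 1.5.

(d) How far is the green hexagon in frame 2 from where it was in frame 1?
2.8

The green hexagon moved from (1.5, 2.0) to (2.7, 4.5), a distance of √(1.2² + 2.5²) ≈ 2.8.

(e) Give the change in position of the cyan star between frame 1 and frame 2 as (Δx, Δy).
(-0.4, 3.8)

The cyan star was at (1.8, 3.6) in frame 1 and (1.4, 7.4) in frame 2.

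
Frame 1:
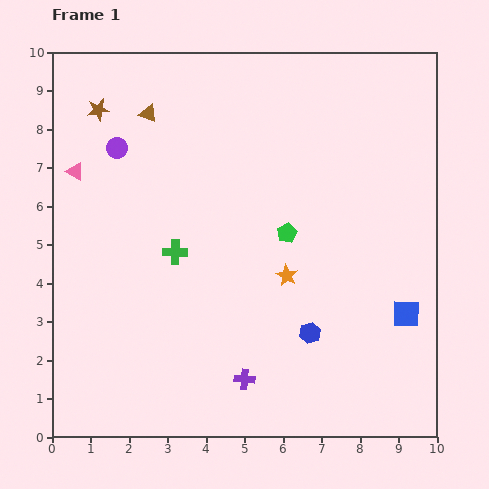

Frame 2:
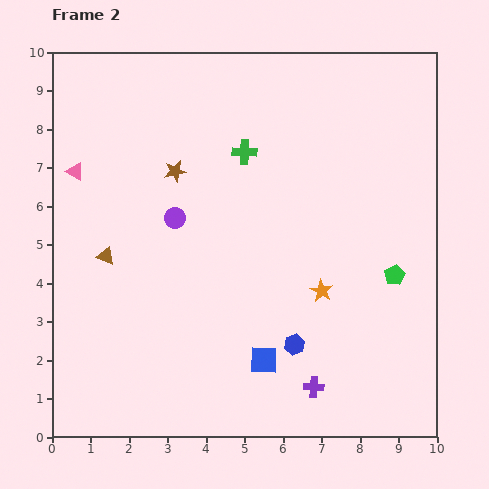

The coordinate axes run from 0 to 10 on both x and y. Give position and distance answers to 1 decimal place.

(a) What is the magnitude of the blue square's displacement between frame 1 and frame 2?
3.9

The blue square moved from (9.2, 3.2) to (5.5, 2.0), a distance of √(3.7² + 1.2²) ≈ 3.9.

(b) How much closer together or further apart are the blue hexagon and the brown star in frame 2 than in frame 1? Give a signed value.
-2.5

Distance in frame 1: 8.0. Distance in frame 2: 5.5.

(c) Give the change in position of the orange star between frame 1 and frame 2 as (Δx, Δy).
(0.9, -0.4)

The orange star was at (6.1, 4.2) in frame 1 and (7.0, 3.8) in frame 2.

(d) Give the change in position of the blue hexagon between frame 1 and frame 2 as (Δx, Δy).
(-0.4, -0.3)

The blue hexagon was at (6.7, 2.7) in frame 1 and (6.3, 2.4) in frame 2.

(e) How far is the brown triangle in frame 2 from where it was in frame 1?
3.9

The brown triangle moved from (2.5, 8.4) to (1.4, 4.7), a distance of √(1.1² + 3.7²) ≈ 3.9.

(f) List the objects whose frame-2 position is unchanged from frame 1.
the pink triangle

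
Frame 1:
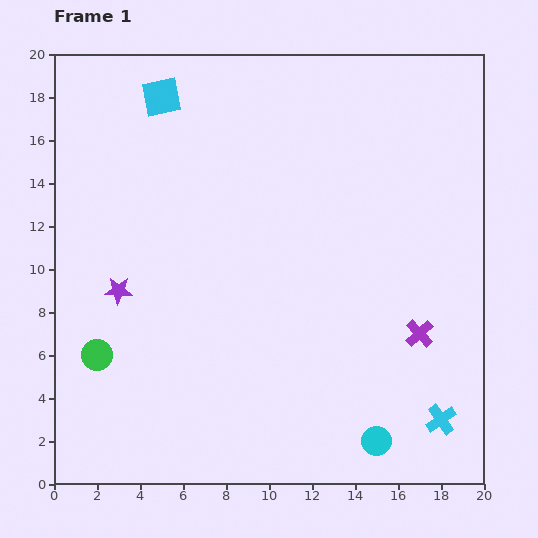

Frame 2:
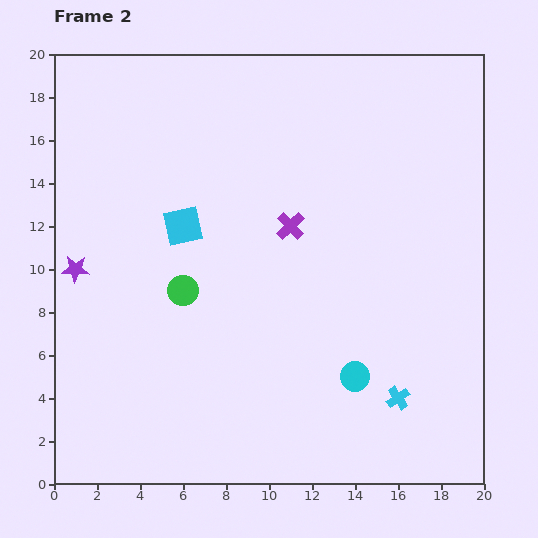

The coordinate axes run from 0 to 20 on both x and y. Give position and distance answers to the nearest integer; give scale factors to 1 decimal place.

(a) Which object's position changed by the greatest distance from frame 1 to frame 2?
the purple cross

(moved 8; next 6)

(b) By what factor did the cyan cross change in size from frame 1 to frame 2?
0.8×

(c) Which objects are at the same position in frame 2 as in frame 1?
none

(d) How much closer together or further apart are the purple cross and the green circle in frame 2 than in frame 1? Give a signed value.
-9

Distance in frame 1: 15. Distance in frame 2: 6.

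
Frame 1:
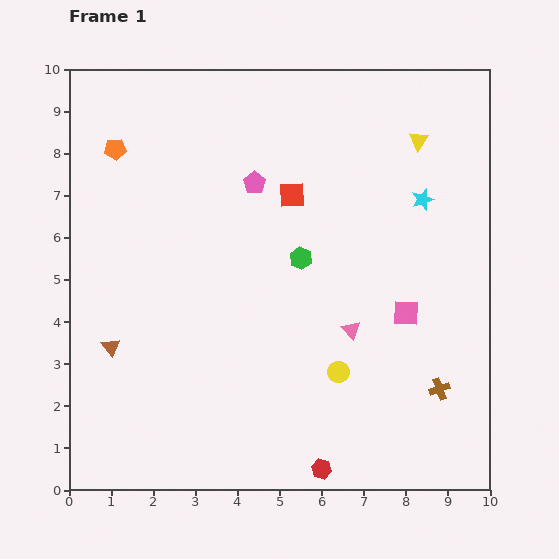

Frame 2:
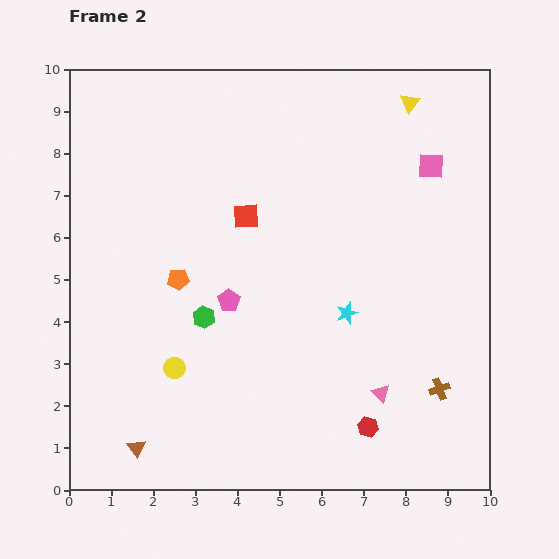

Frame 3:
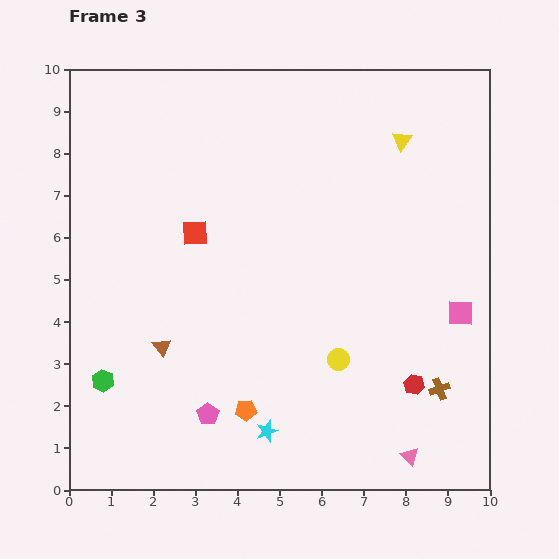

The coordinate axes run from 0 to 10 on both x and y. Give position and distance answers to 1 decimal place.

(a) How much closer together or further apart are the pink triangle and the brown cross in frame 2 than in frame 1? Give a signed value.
-1.1

Distance in frame 1: 2.5. Distance in frame 2: 1.4.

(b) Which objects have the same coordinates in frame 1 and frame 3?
the brown cross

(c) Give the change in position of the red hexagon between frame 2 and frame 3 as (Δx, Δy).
(1.1, 1.0)

The red hexagon was at (7.1, 1.5) in frame 2 and (8.2, 2.5) in frame 3.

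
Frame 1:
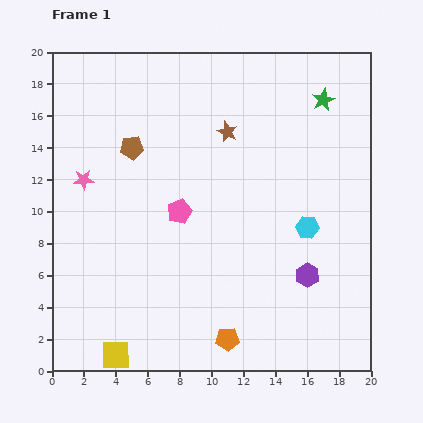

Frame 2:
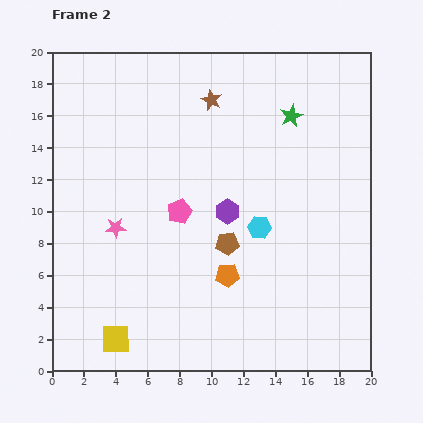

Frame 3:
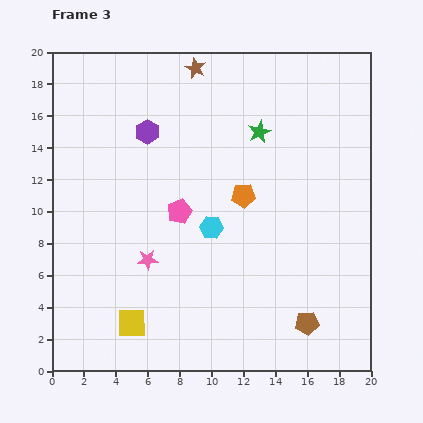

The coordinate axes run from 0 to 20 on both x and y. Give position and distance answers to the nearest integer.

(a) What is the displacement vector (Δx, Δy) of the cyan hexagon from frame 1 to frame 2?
(-3, 0)

The cyan hexagon was at (16, 9) in frame 1 and (13, 9) in frame 2.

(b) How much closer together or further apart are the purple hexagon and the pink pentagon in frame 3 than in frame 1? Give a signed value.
-4

Distance in frame 1: 9. Distance in frame 3: 5.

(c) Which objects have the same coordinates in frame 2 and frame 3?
the pink pentagon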